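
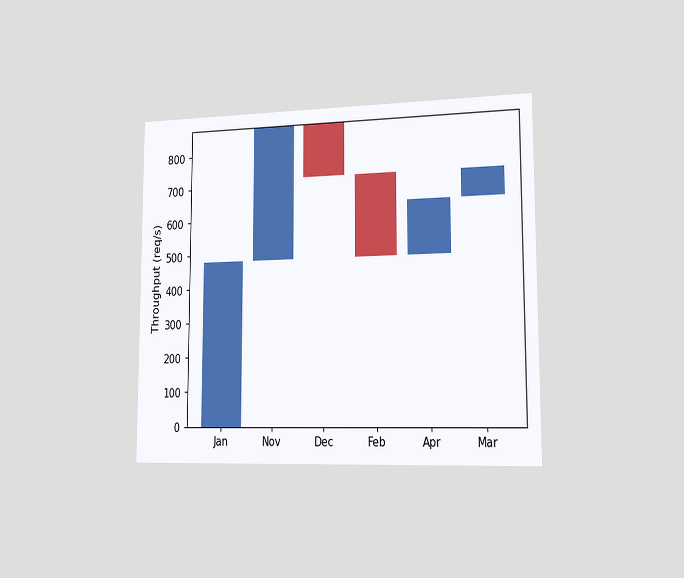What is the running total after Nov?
880req/s

The chart is viewed slightly from the right. After Nov the running total reaches 880req/s.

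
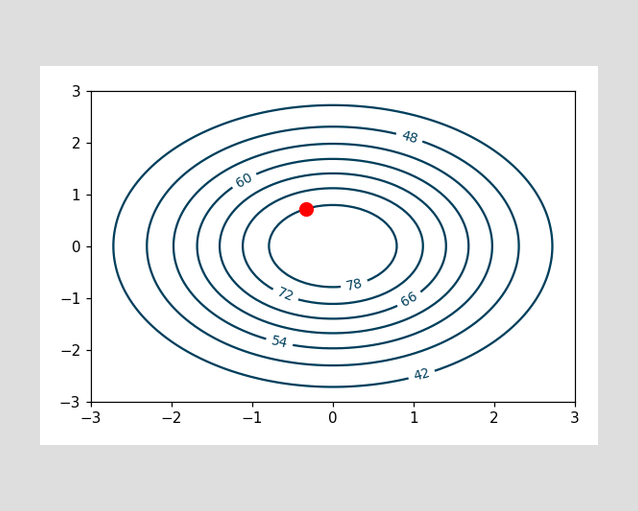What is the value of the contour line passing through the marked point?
78

The marked point sits on the contour labelled 78.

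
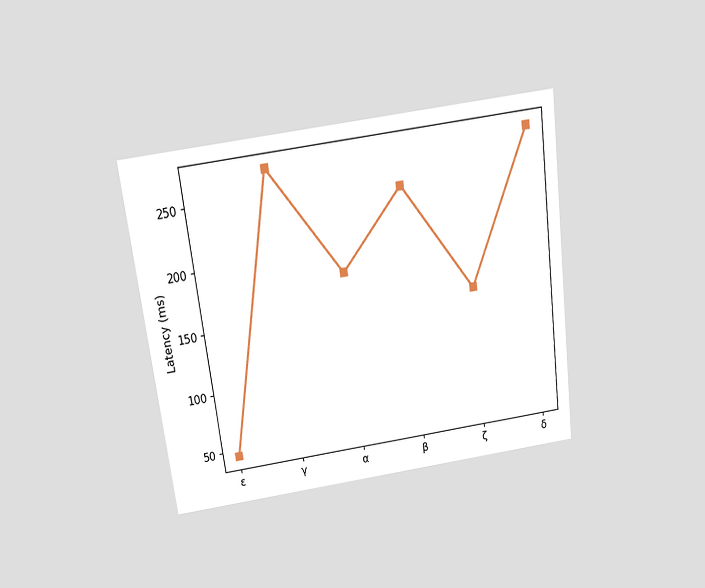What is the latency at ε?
45ms

The chart is tilted about 7° counter-clockwise and viewed slightly from above. At ε, the line is at 45ms.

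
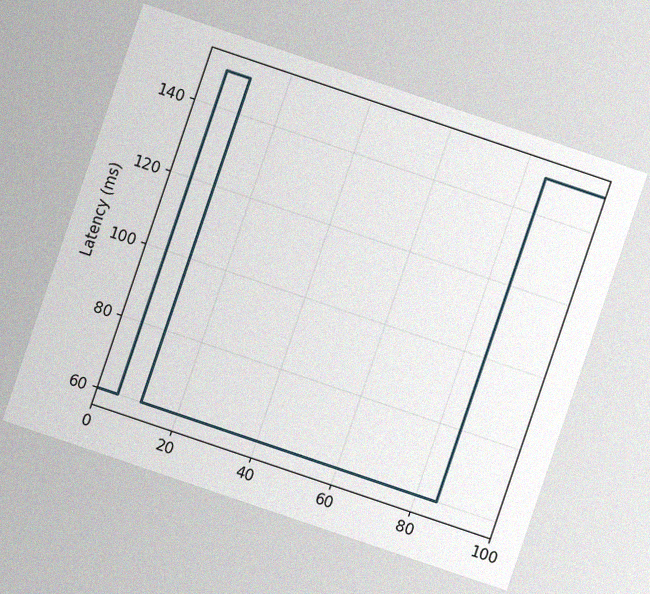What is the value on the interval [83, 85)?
60ms

The chart is tilted about 19° clockwise, with some photo noise. On [83, 85) the step sits at 60ms.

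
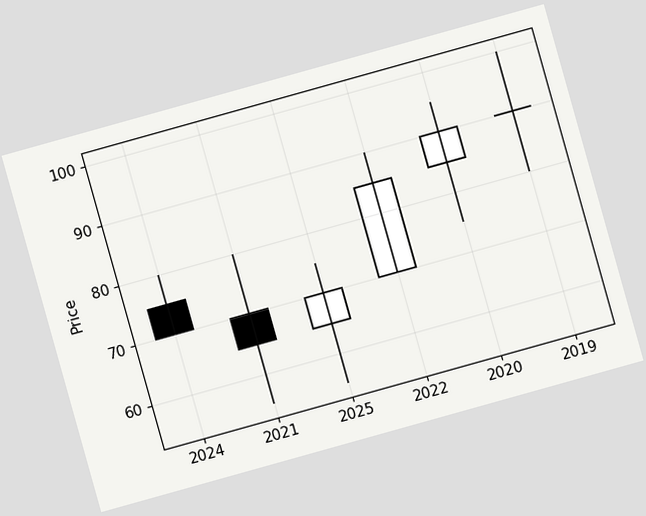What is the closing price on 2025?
The chart is tilted about 16° counter-clockwise. The 2025 candle closes at 70.

70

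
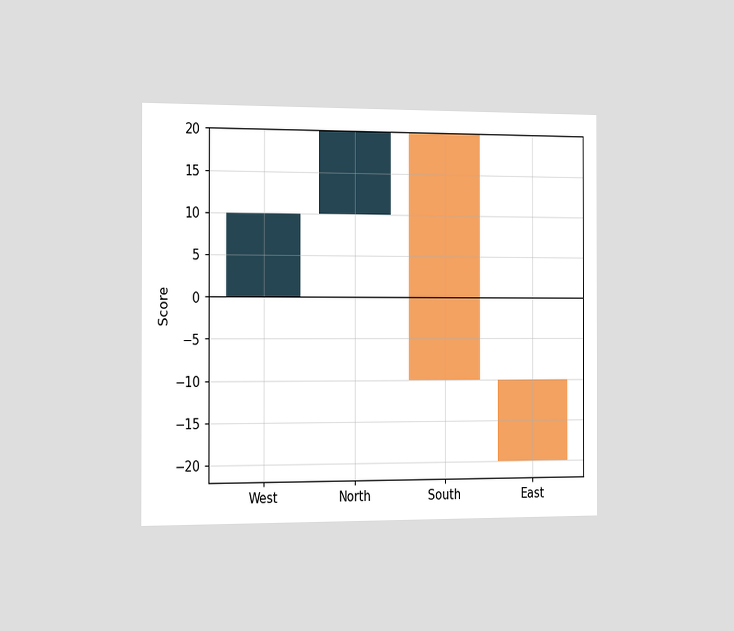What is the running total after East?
The chart is viewed slightly from the left. After East the running total reaches -20.

-20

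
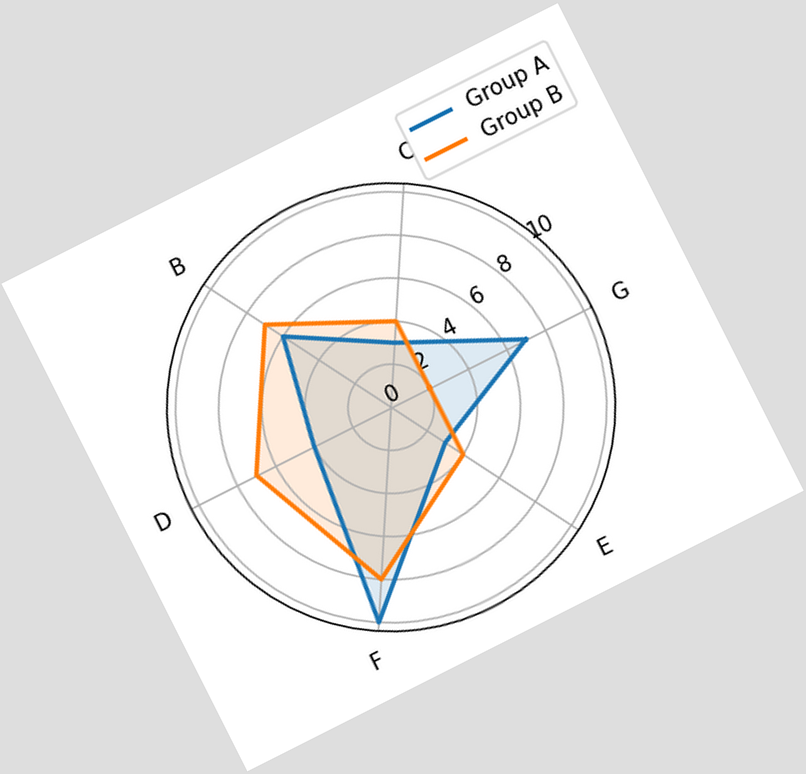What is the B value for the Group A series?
The chart is tilted about 27° counter-clockwise. On the B axis, Group A reaches 6.

6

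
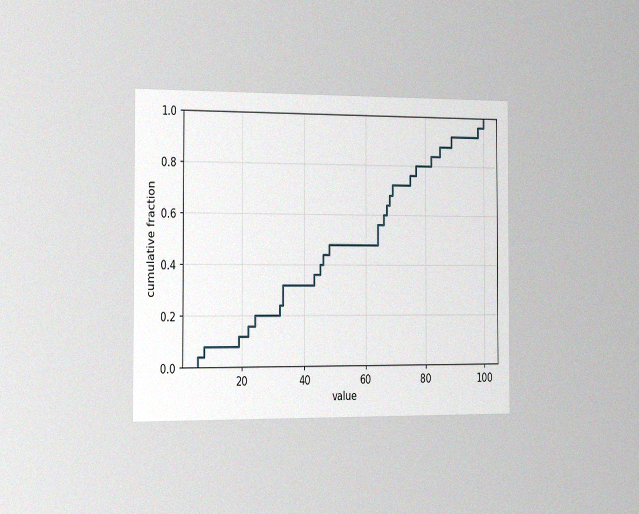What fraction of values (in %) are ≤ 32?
The chart is viewed slightly from the left, with some photo noise. At x=32 the ECDF step is at 24%.

24%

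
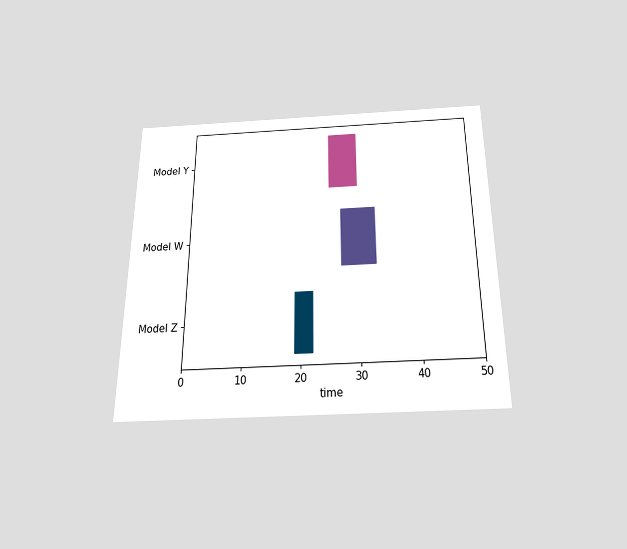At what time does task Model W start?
The chart is viewed slightly from below. The Model W bar begins at t=27.

27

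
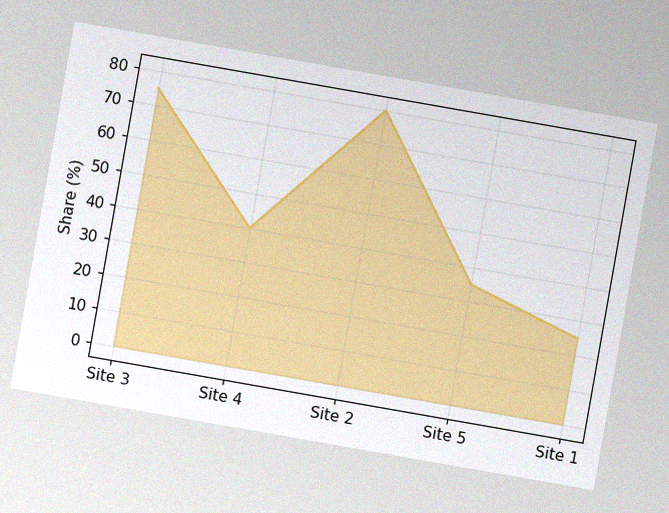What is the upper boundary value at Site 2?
80%

The chart is tilted about 10° clockwise, with some photo noise. At Site 2 the upper boundary is at 80%.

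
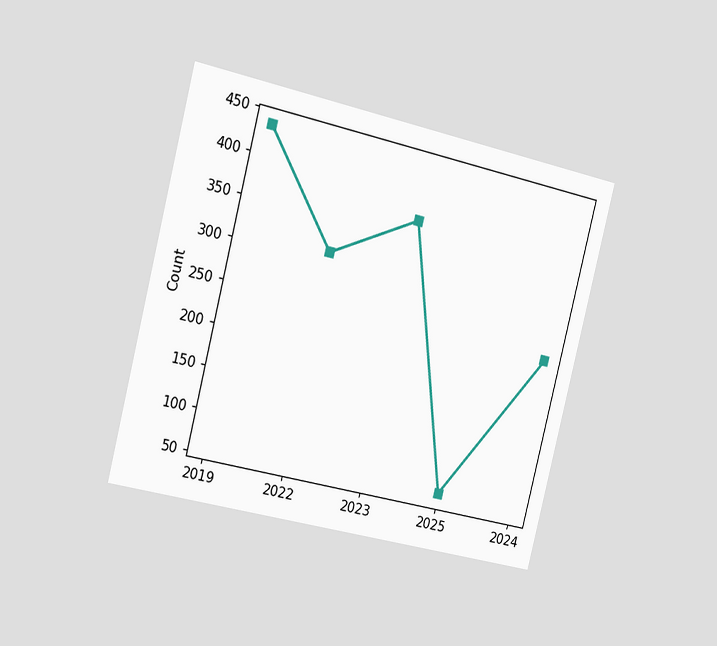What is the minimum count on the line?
The chart is tilted about 14° clockwise and viewed slightly from the left. The lowest point is at 2025, and reading across to the y-axis gives 62.

62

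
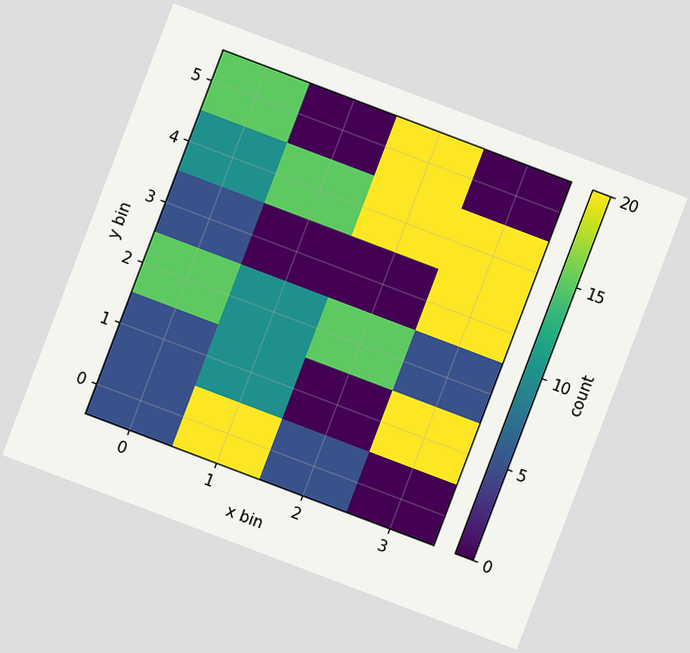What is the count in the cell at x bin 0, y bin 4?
10

The chart is tilted about 21° clockwise. Matching the cell (0, 4) against the colorbar gives 10.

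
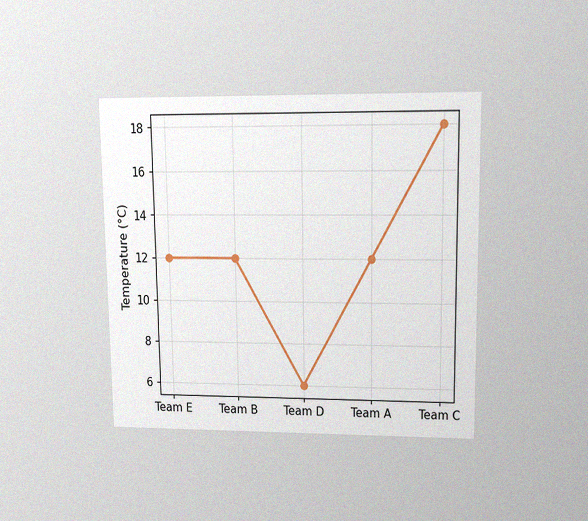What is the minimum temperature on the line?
6°C

The chart is viewed at a slight angle, with some photo noise. The lowest point is at Team D, and reading across to the y-axis gives 6°C.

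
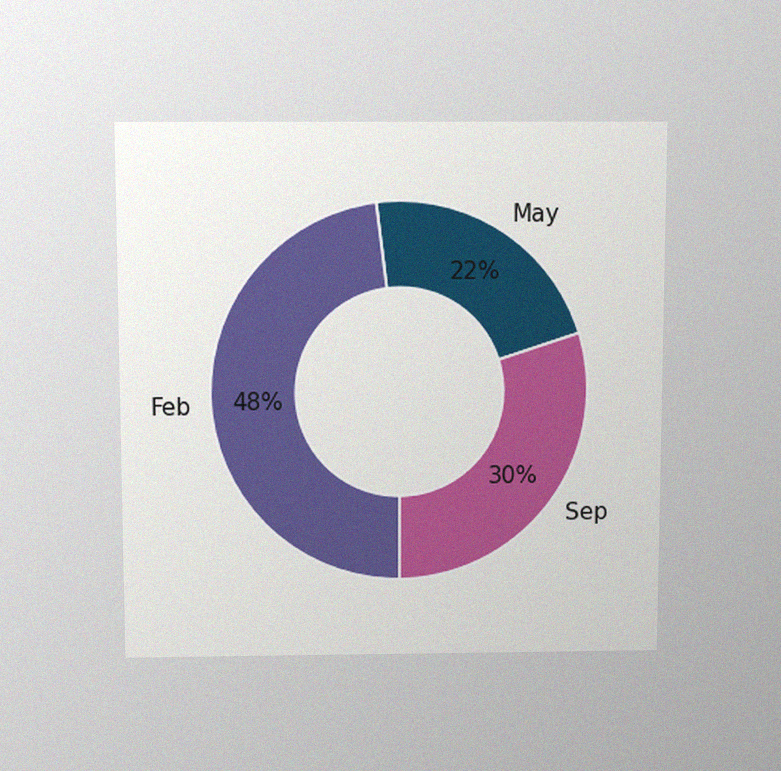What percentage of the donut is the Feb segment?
The chart is viewed slightly from above, with some photo noise. The Feb segment takes up 48% of the ring.

48%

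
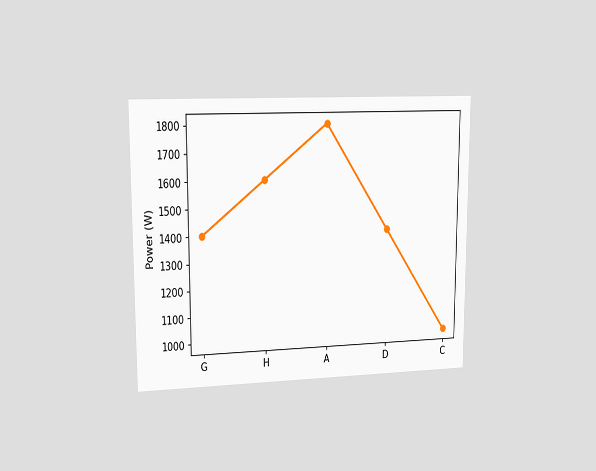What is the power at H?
The chart is viewed at a slight angle. At H, the line is at 1600W.

1600W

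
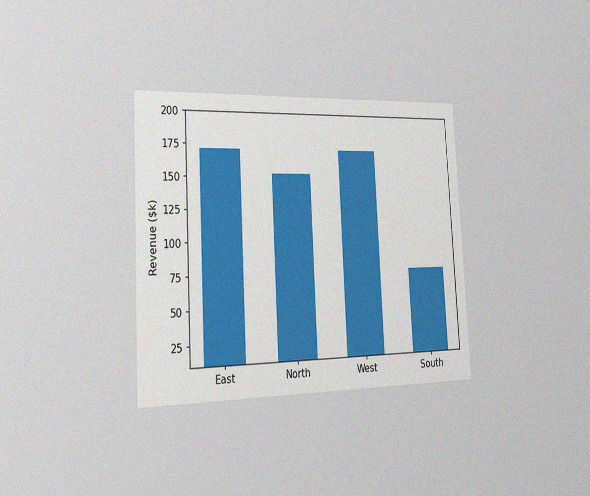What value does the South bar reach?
$76k

The chart is tilted about 3° counter-clockwise and viewed slightly from the left, with some photo noise. Reading along the chart's y-axis, the South bar reaches $76k.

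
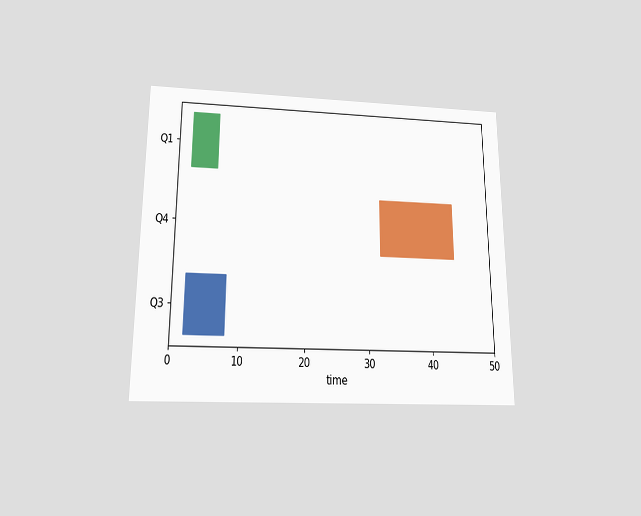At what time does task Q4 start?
The chart is viewed slightly from below. The Q4 bar begins at t=32.

32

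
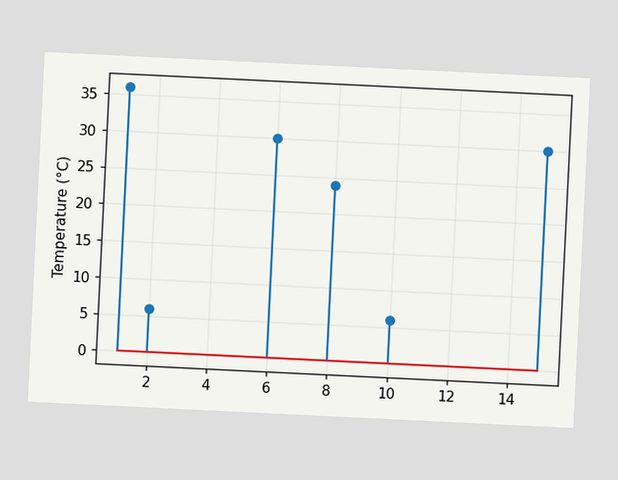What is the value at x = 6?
30°C

The chart is tilted about 3° clockwise. The stem at x=6 reaches 30°C.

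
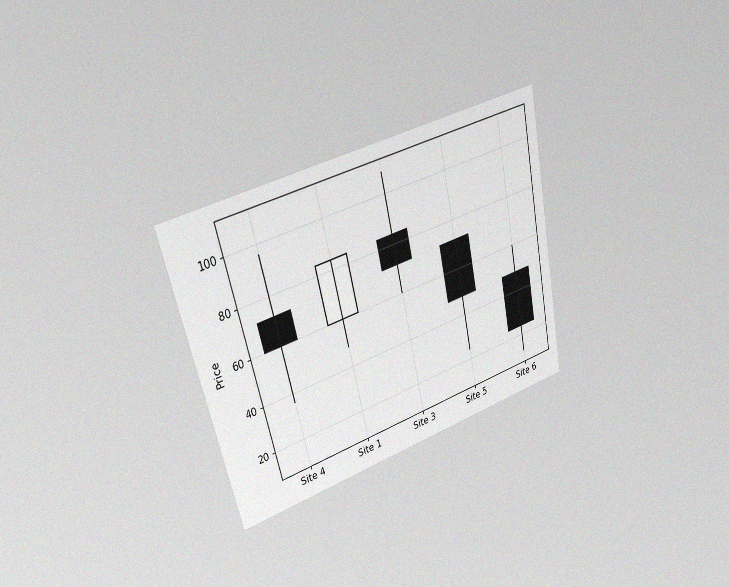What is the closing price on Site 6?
24

The chart is tilted about 13° counter-clockwise and viewed slightly from the left, with some photo noise. The Site 6 candle closes at 24.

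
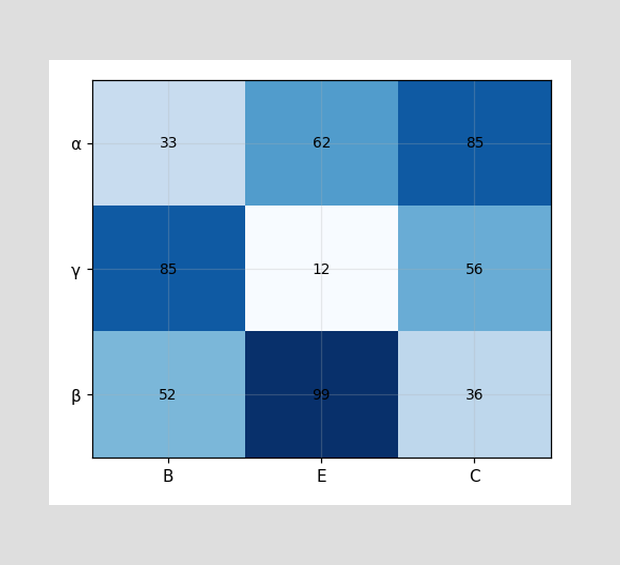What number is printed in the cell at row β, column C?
36

The (β, C) cell reads 36.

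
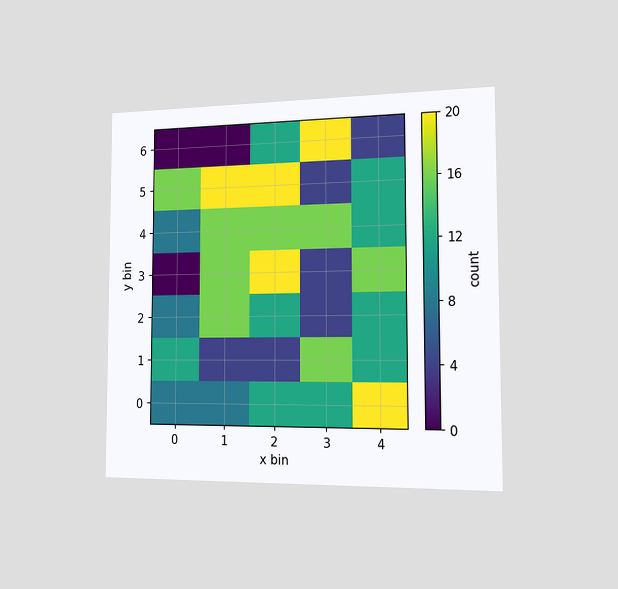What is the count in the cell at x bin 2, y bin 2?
The chart is viewed slightly from the right. Matching the cell (2, 2) against the colorbar gives 12.

12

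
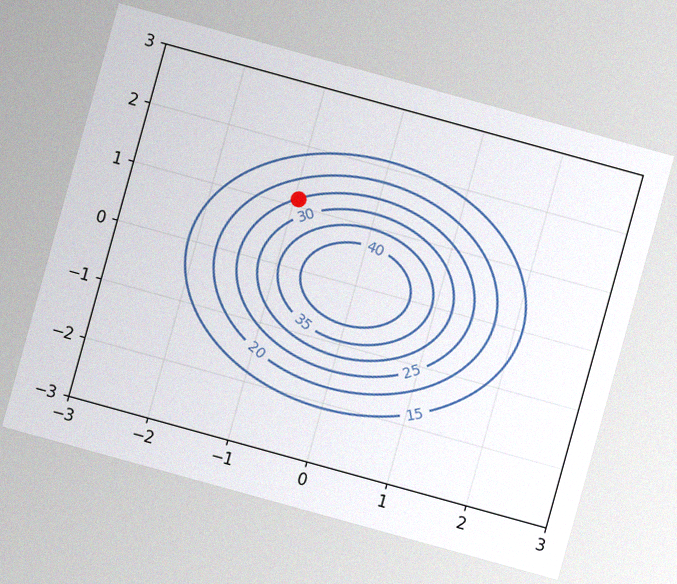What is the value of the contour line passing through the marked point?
The chart is tilted about 15° clockwise, with some photo noise. The marked point sits on the contour labelled 25.

25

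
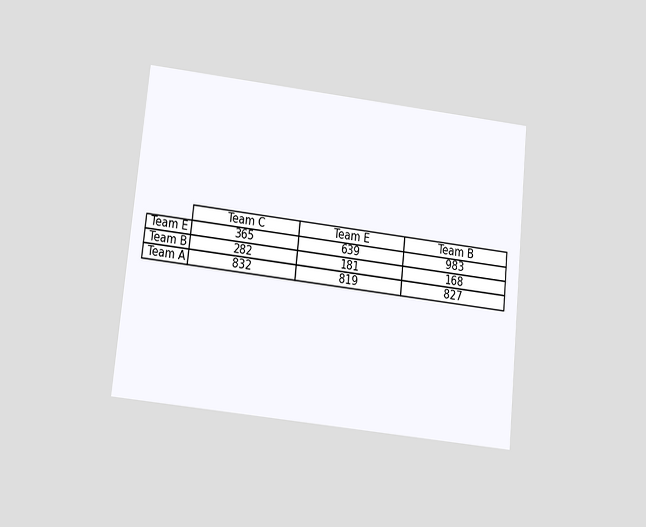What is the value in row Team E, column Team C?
The chart is tilted about 6° clockwise and viewed slightly from below. The (Team E, Team C) cell reads 365.

365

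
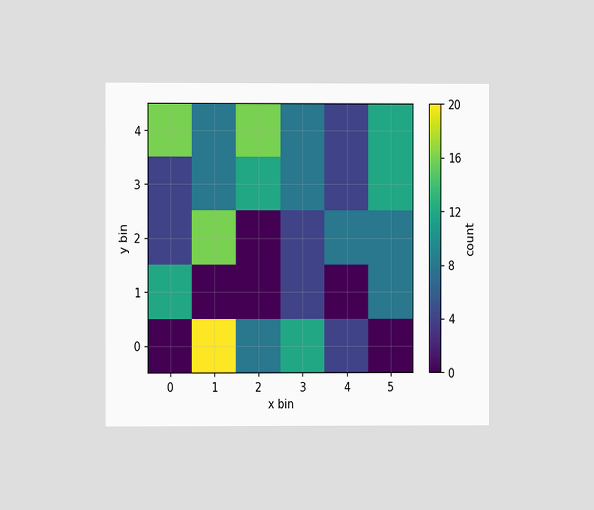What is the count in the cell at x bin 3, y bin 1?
4

The chart is viewed at a slight angle. Matching the cell (3, 1) against the colorbar gives 4.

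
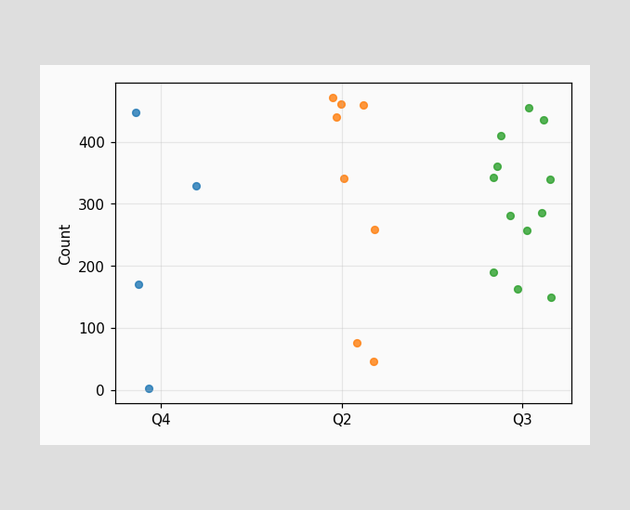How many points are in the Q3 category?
12

Counting the markers in the Q3 column gives 12.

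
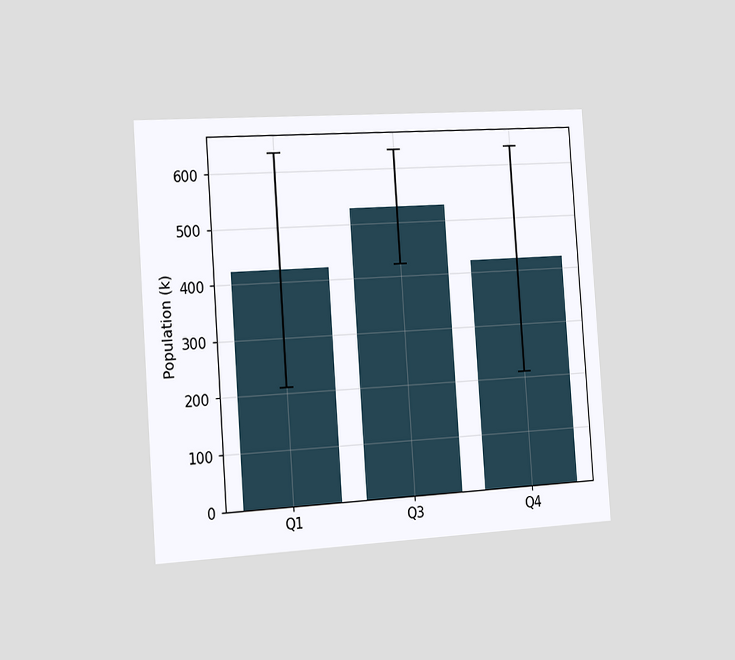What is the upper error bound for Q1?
636k

The chart is tilted about 4° counter-clockwise and viewed slightly from the left. The Q1 bar's upper whisker reaches 636k.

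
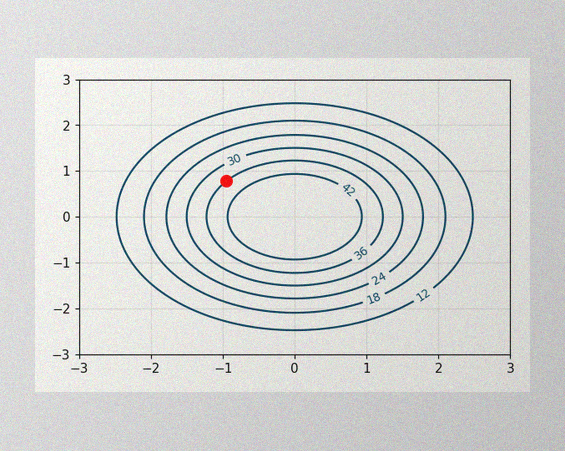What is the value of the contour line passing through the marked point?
36

The image has some photo noise and uneven lighting. The marked point sits on the contour labelled 36.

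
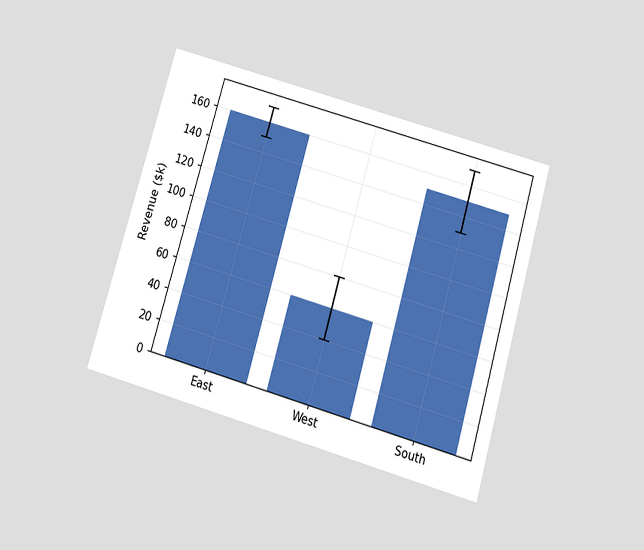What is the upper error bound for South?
$170k

The chart is tilted about 16° clockwise and viewed slightly from below. The South bar's upper whisker reaches $170k.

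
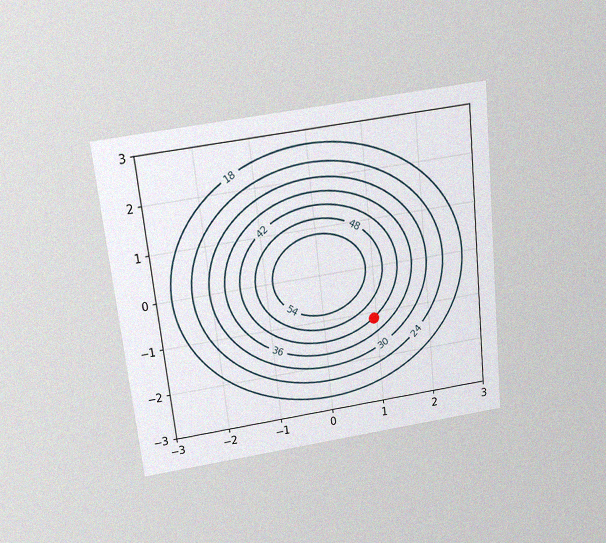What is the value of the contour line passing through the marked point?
The chart is tilted about 6° counter-clockwise and viewed slightly from above, with some photo noise. The marked point sits on the contour labelled 42.

42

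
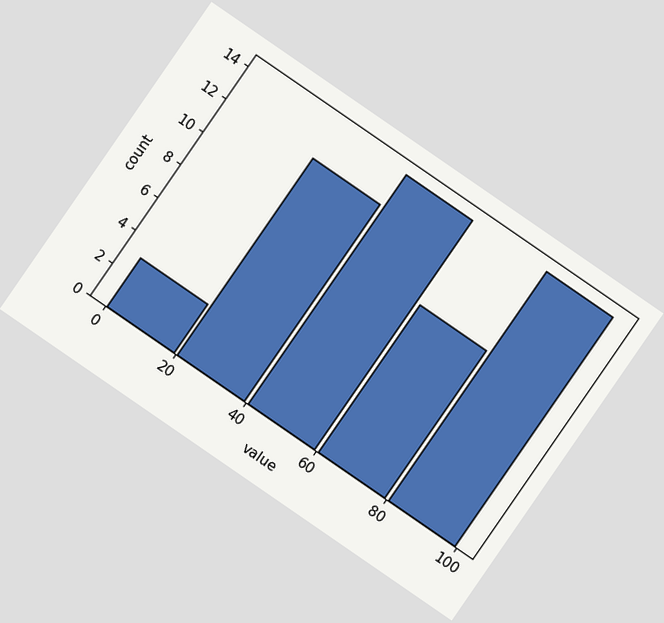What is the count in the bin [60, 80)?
The chart is tilted about 35° clockwise. The [60, 80) bin has height 9.

9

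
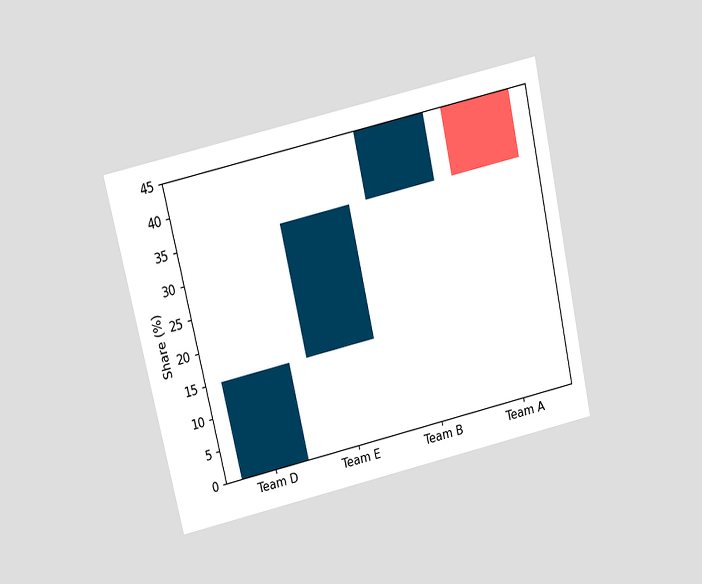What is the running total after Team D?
15%

The chart is tilted about 13° counter-clockwise and viewed slightly from above. After Team D the running total reaches 15%.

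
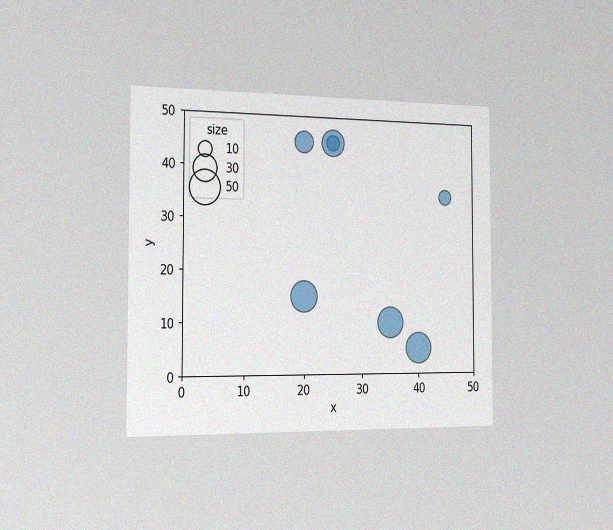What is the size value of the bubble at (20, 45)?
The chart is viewed slightly from the left, with some photo noise. Matching the bubble at (20, 45) against the size legend gives 20.

20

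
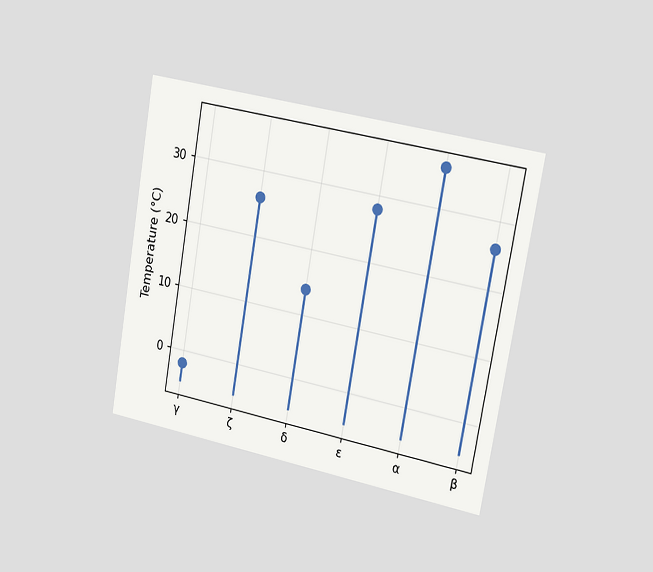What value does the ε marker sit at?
28°C

The chart is tilted about 10° clockwise and viewed slightly from the right. The ε marker sits at 28°C.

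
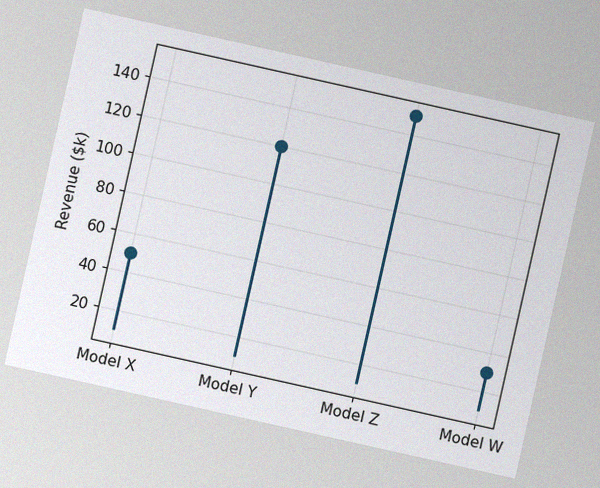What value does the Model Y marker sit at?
$120k

The chart is tilted about 13° clockwise, with some photo noise. The Model Y marker sits at $120k.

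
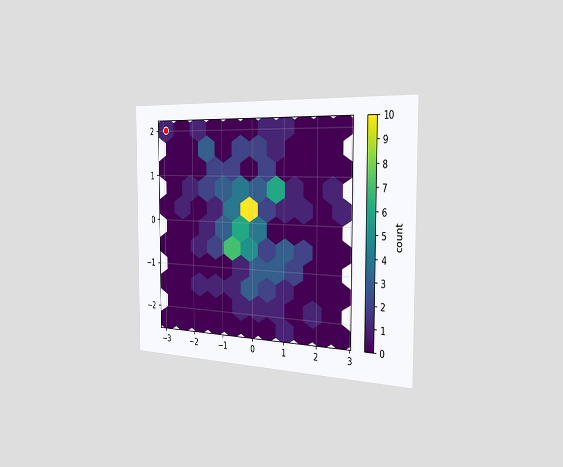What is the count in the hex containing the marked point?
The chart is viewed slightly from the right. The marked hex reads 1 on the colorbar.

1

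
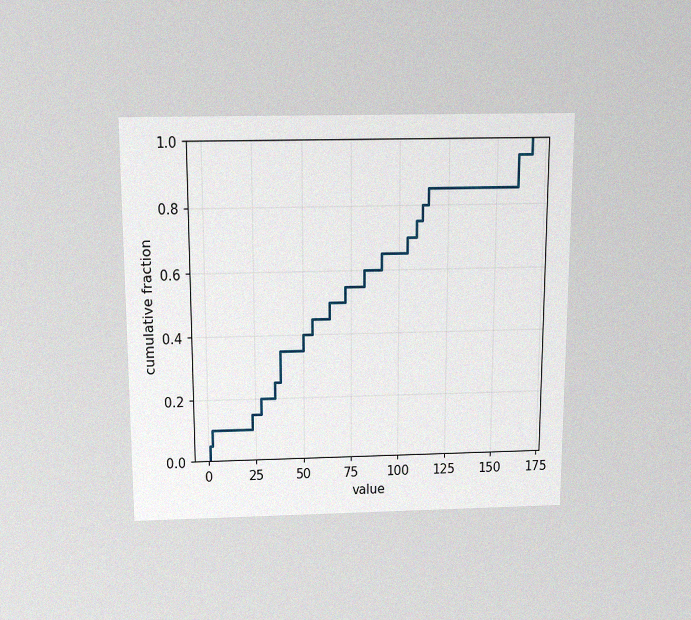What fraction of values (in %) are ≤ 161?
The chart is viewed slightly from above, with some photo noise. At x=161 the ECDF step is at 95%.

95%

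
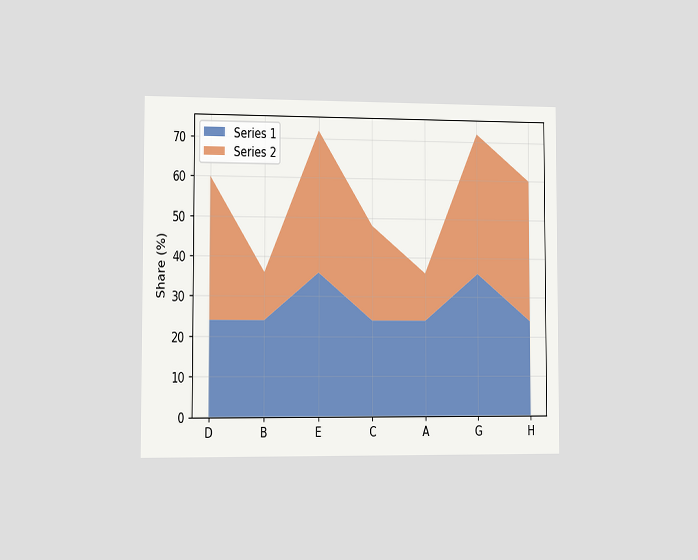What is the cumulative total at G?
The chart is viewed slightly from the left. The stacked total at G reaches 72%.

72%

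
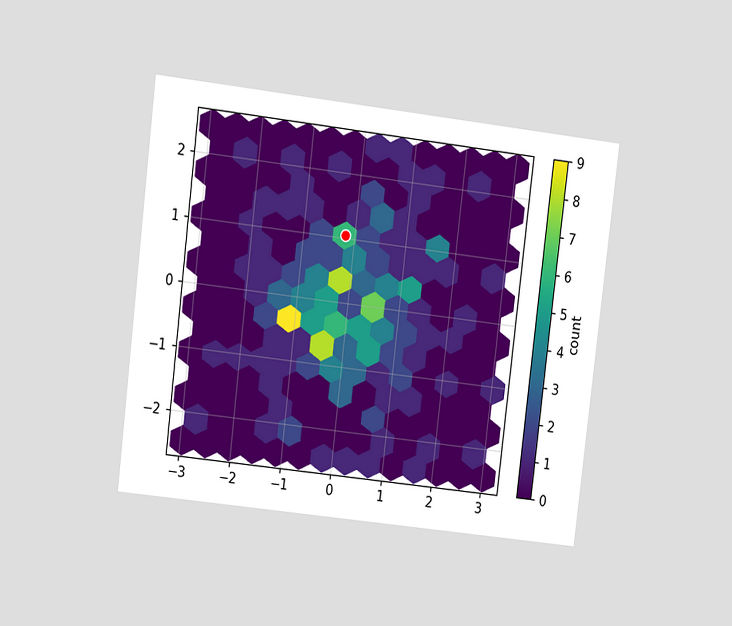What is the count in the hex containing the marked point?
6

The chart is tilted about 7° clockwise and viewed at a slight angle. The marked hex reads 6 on the colorbar.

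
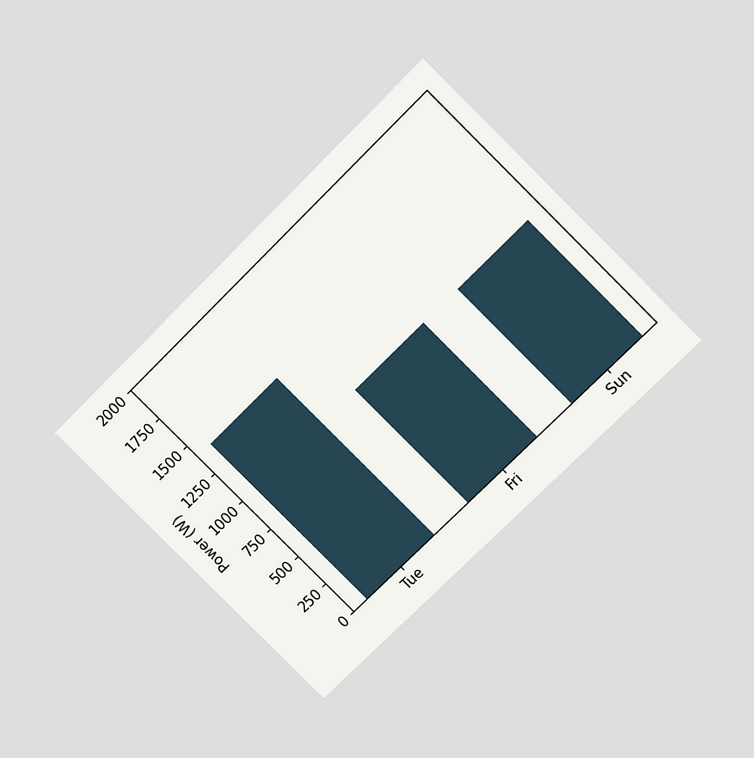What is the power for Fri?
The chart is tilted about 45° counter-clockwise and viewed slightly from above. Reading along the chart's y-axis, the Fri bar reaches 1000W.

1000W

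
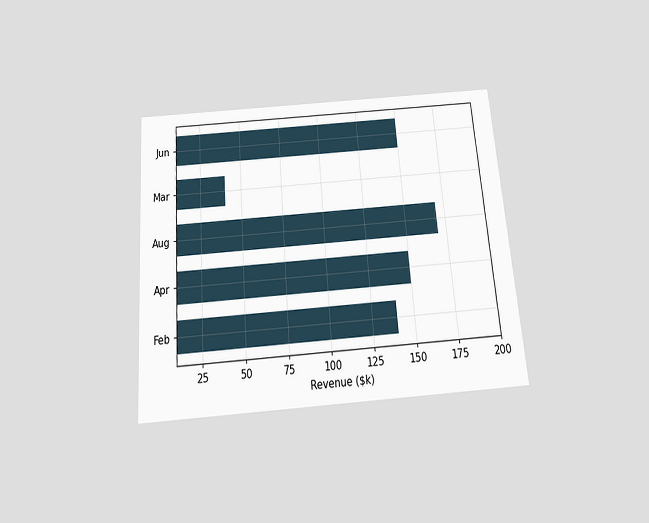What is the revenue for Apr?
$150k

The chart is tilted about 4° counter-clockwise and viewed slightly from below. Reading along the chart's x-axis, the Apr bar reaches $150k.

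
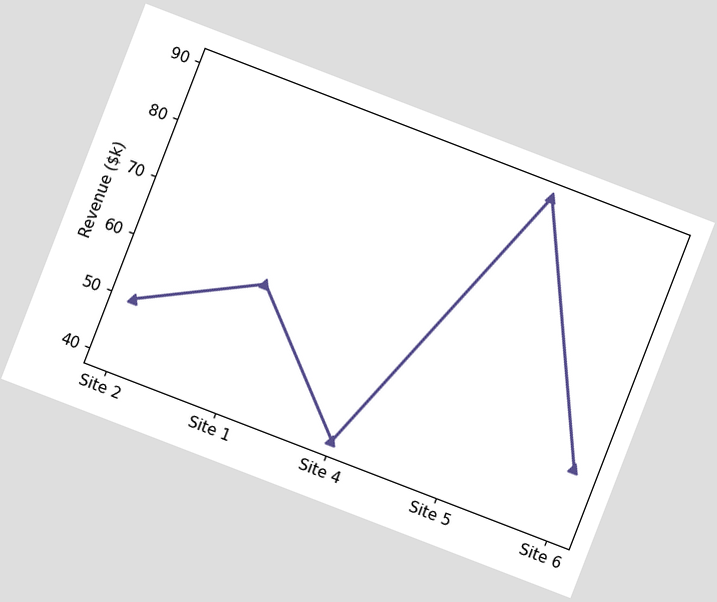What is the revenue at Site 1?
$60k

The chart is tilted about 21° clockwise. At Site 1, the line is at $60k.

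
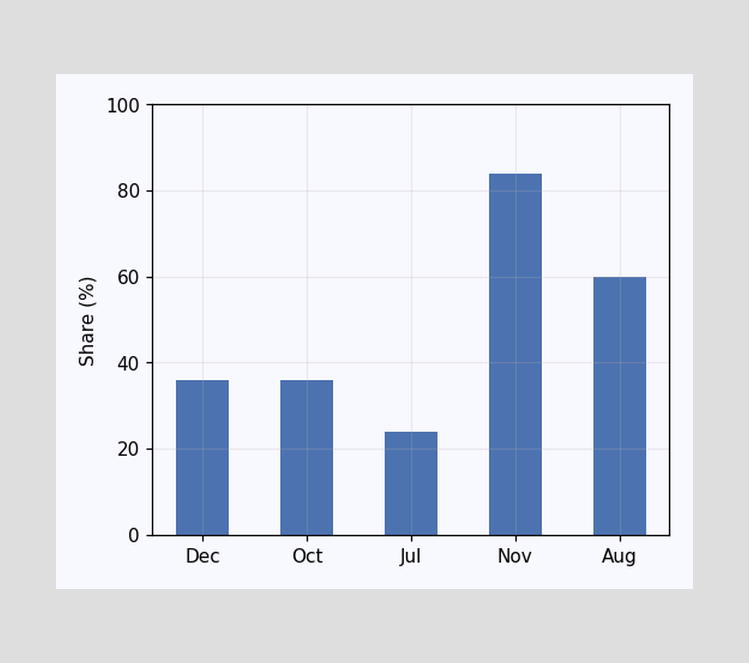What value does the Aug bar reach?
60%

Reading along the chart's y-axis, the Aug bar reaches 60%.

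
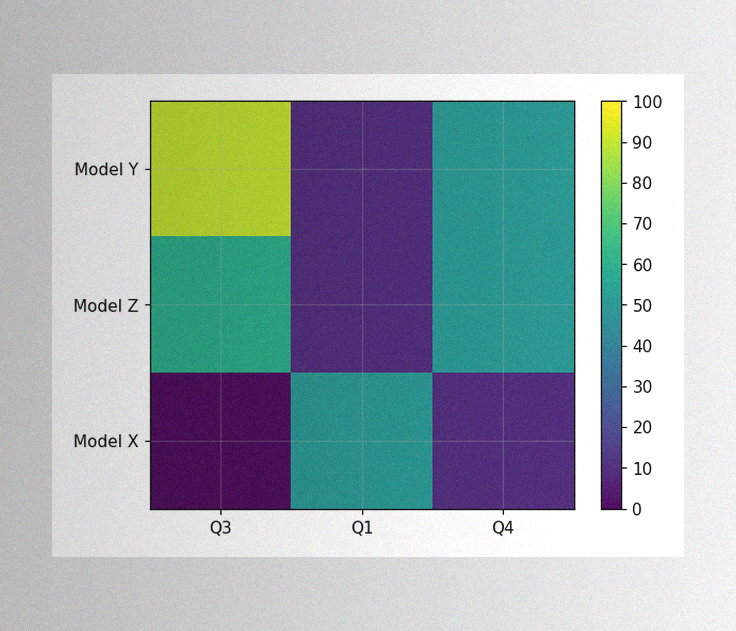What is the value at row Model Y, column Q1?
The image has some photo noise and uneven lighting. Matching cell (Model Y, Q1) against the colorbar gives 10.

10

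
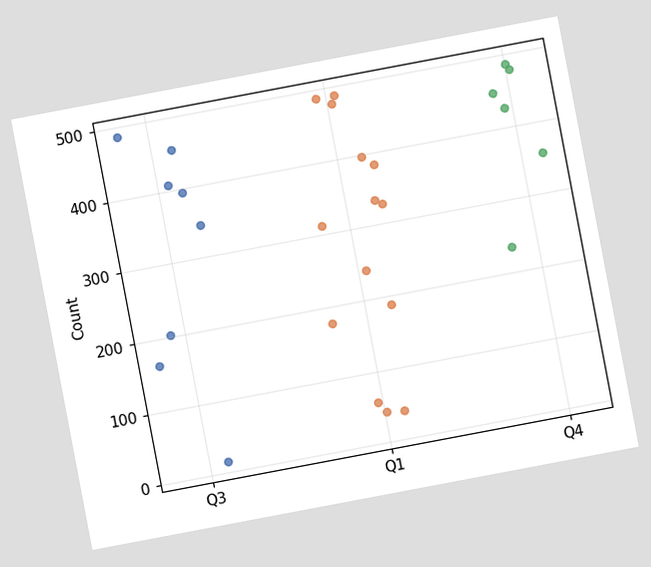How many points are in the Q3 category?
The chart is tilted about 11° counter-clockwise. Counting the markers in the Q3 column gives 8.

8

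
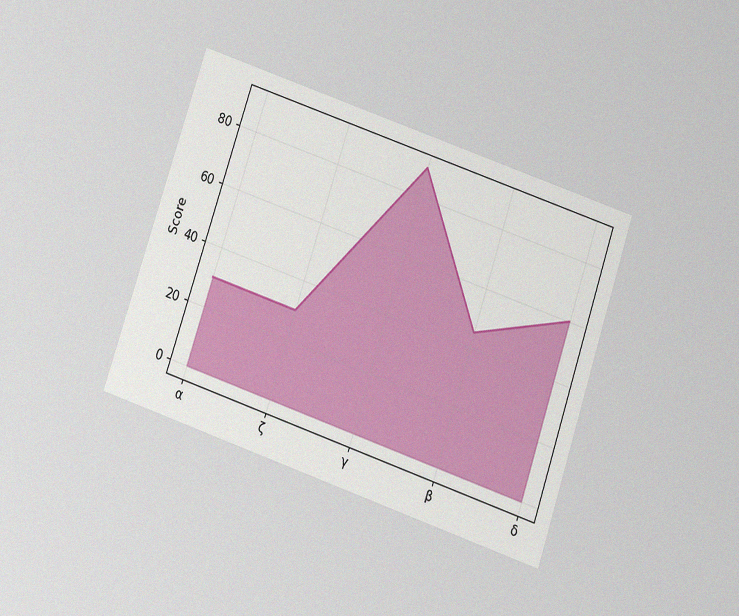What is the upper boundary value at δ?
60

The chart is tilted about 19° clockwise and viewed slightly from below, with some photo noise. At δ the upper boundary is at 60.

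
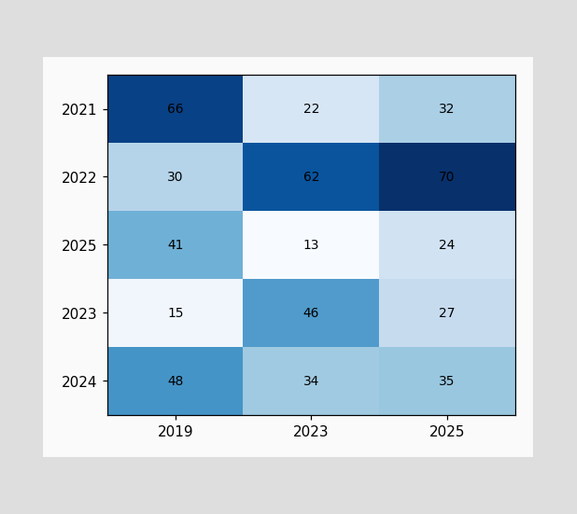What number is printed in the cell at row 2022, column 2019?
The (2022, 2019) cell reads 30.

30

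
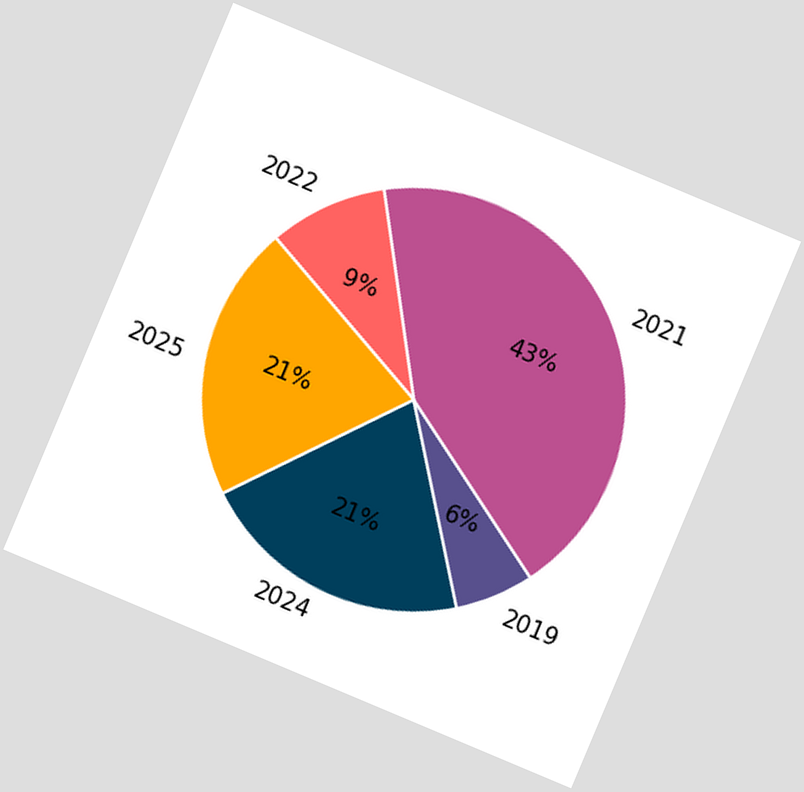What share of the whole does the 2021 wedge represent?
43%

The chart is tilted about 23° clockwise. The 2021 slice takes up 43% of the pie.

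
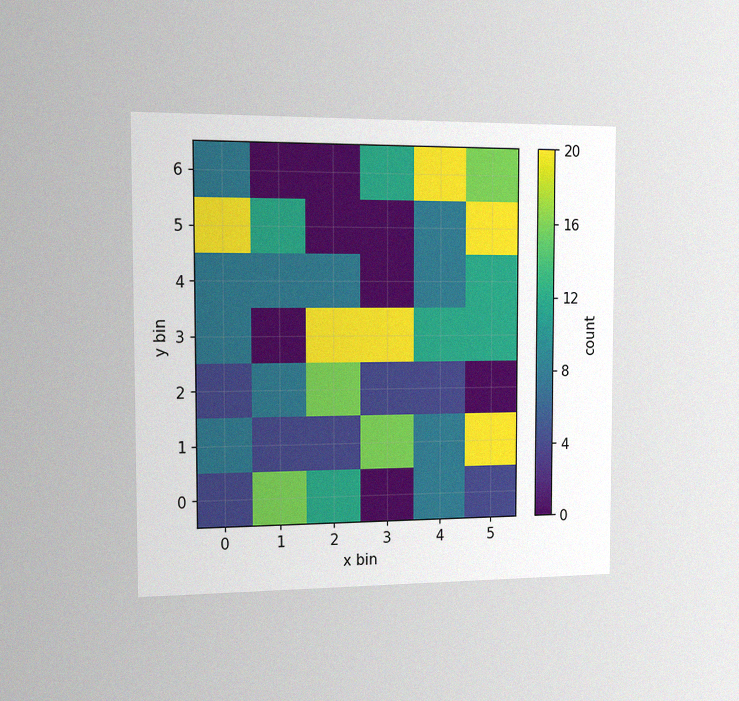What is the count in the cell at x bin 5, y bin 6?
The chart is viewed slightly from the left, with some photo noise. Matching the cell (5, 6) against the colorbar gives 16.

16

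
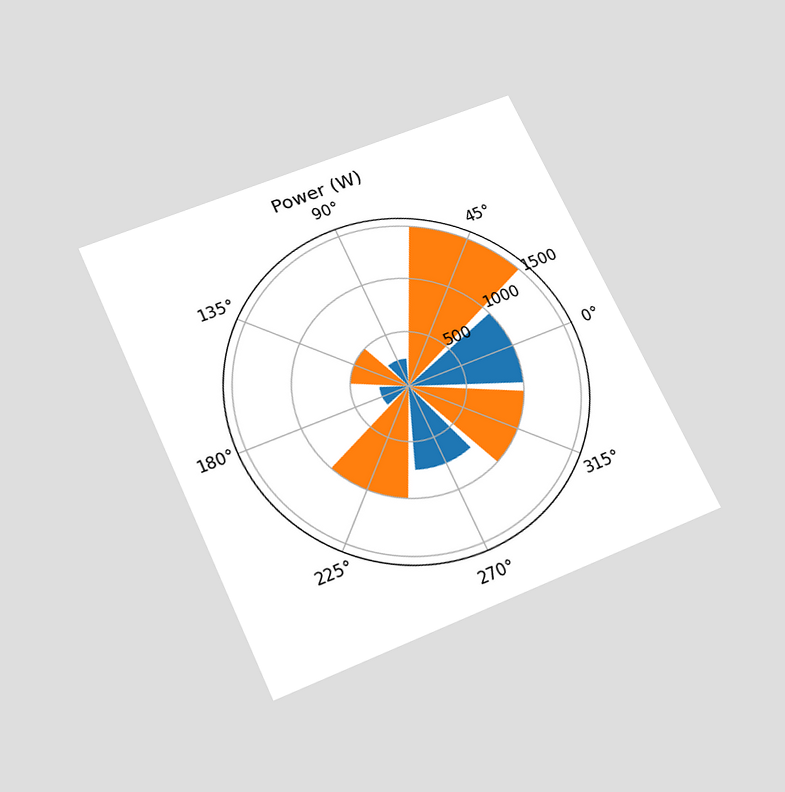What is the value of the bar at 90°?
The chart is tilted about 25° counter-clockwise and viewed slightly from below. The bar at 90° reaches 250W on the radial axis.

250W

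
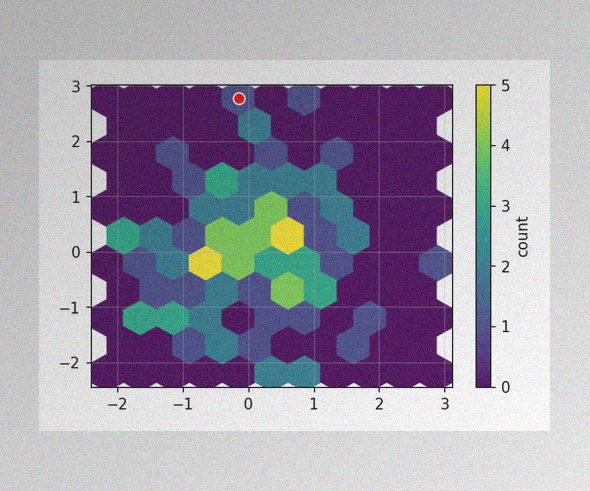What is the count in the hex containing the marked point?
The image has some photo noise and uneven lighting. The marked hex reads 1 on the colorbar.

1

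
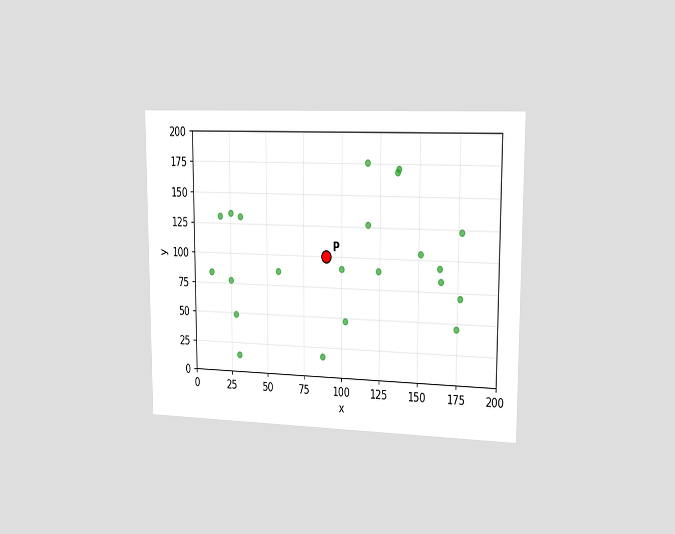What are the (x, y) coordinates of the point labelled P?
The chart is viewed slightly from the right. Following the gridlines from P to each axis, P sits at (90, 100).

(90, 100)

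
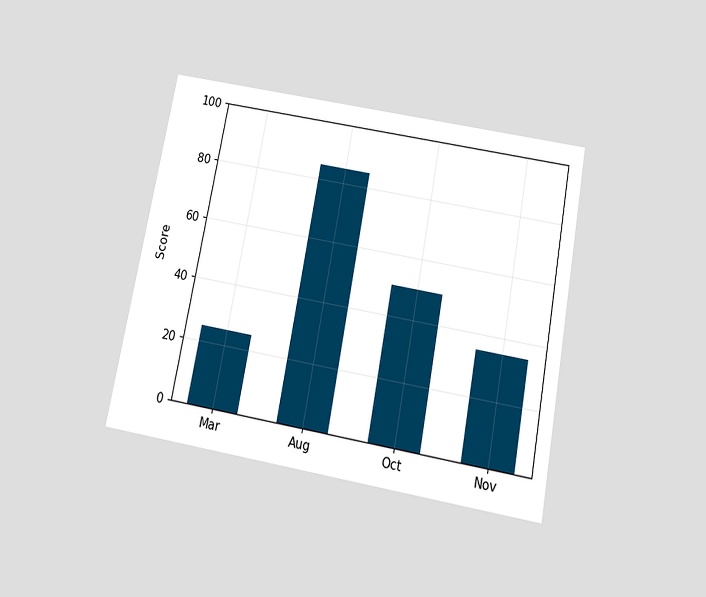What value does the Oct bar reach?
The chart is tilted about 11° clockwise and viewed slightly from below. Reading along the chart's y-axis, the Oct bar reaches 50.

50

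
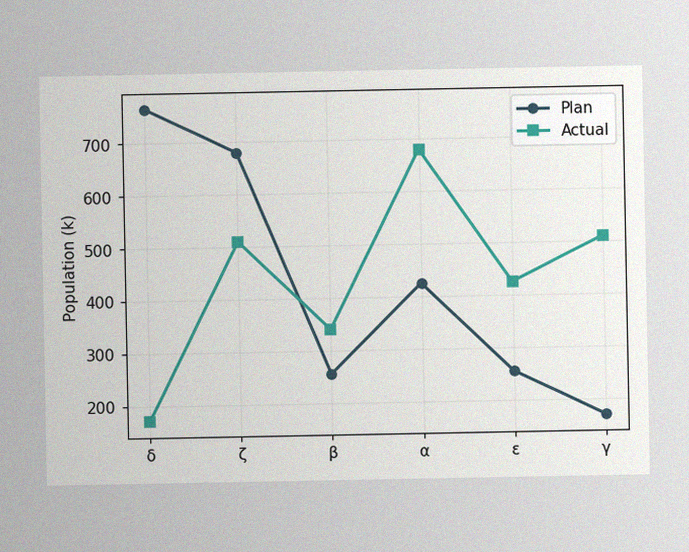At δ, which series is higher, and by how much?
The image has some photo noise and uneven lighting. At δ, Plan sits above the other line by 595k.

Plan, by 595k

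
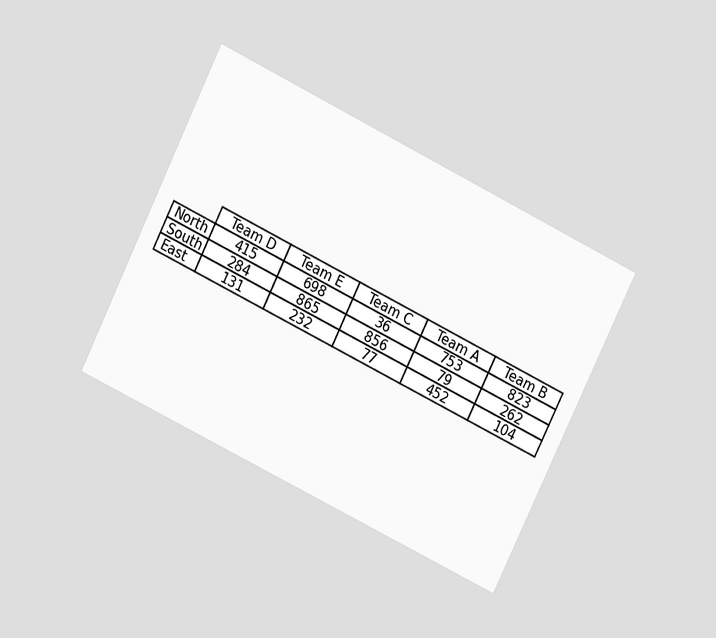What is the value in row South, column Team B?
262

The chart is tilted about 26° clockwise and viewed slightly from above. The (South, Team B) cell reads 262.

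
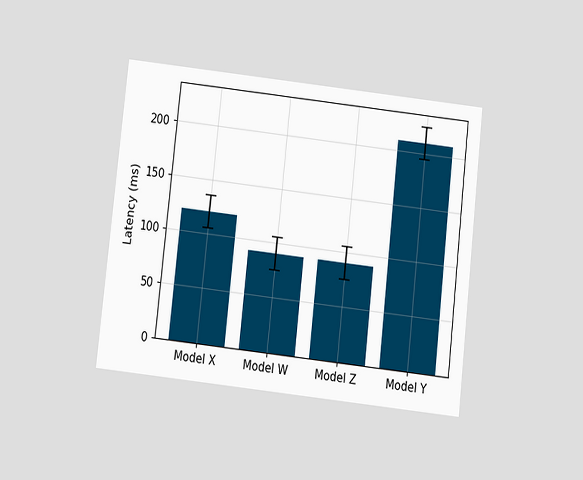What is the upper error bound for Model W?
105ms

The chart is tilted about 6° clockwise and viewed slightly from below. The Model W bar's upper whisker reaches 105ms.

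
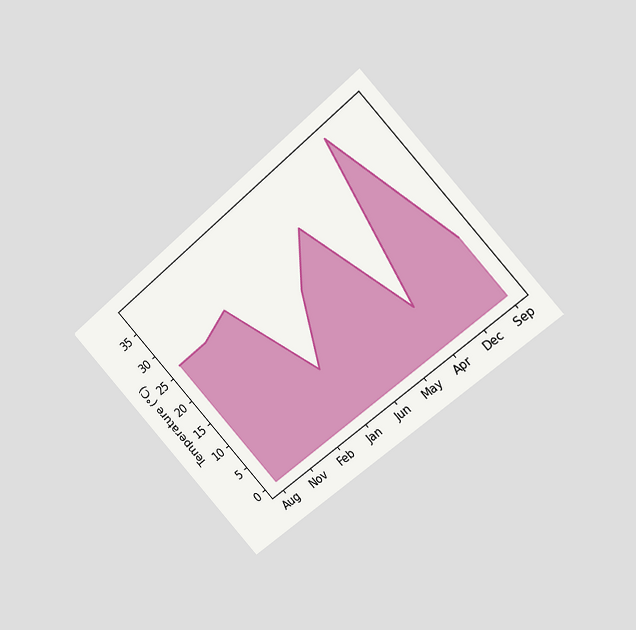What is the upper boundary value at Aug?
26°C

The chart is tilted about 42° counter-clockwise and viewed slightly from the right. At Aug the upper boundary is at 26°C.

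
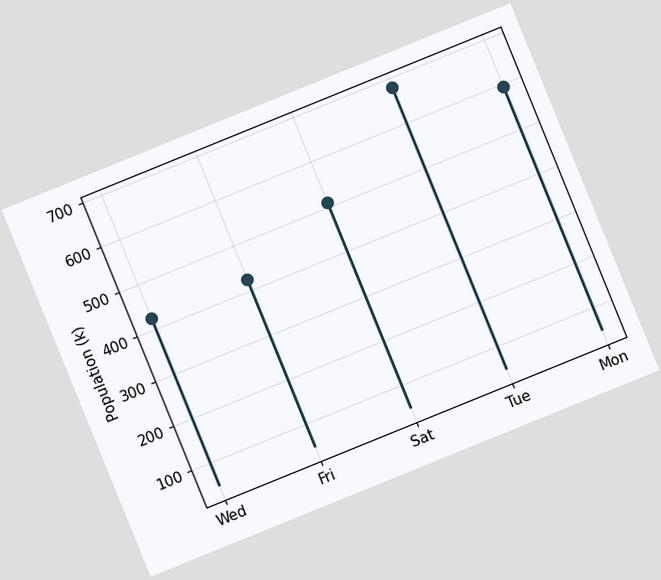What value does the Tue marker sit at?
680k

The chart is tilted about 22° counter-clockwise. The Tue marker sits at 680k.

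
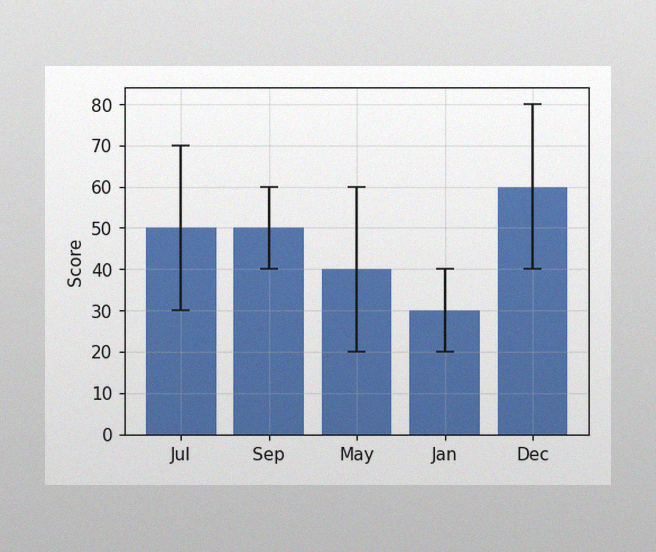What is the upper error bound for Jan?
The image has some photo noise and uneven lighting. The Jan bar's upper whisker reaches 40.

40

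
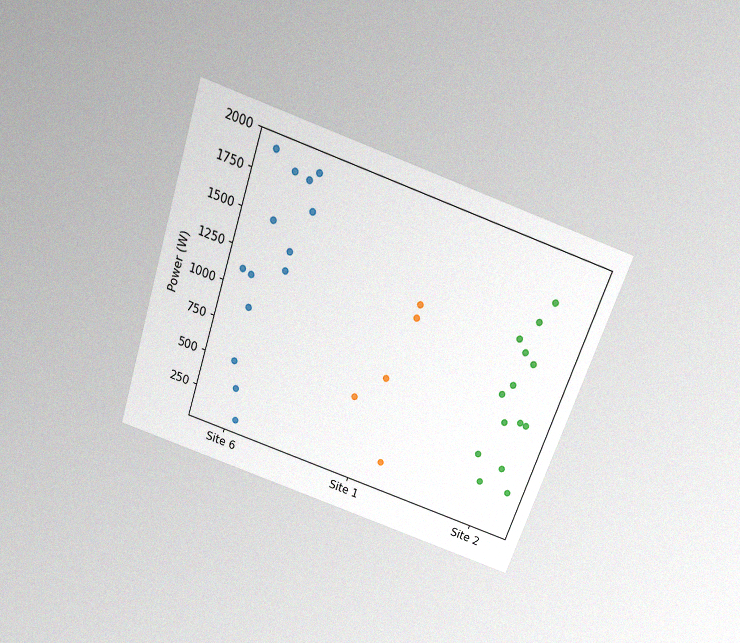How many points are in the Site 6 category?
The chart is tilted about 19° clockwise and viewed slightly from above, with some photo noise. Counting the markers in the Site 6 column gives 14.

14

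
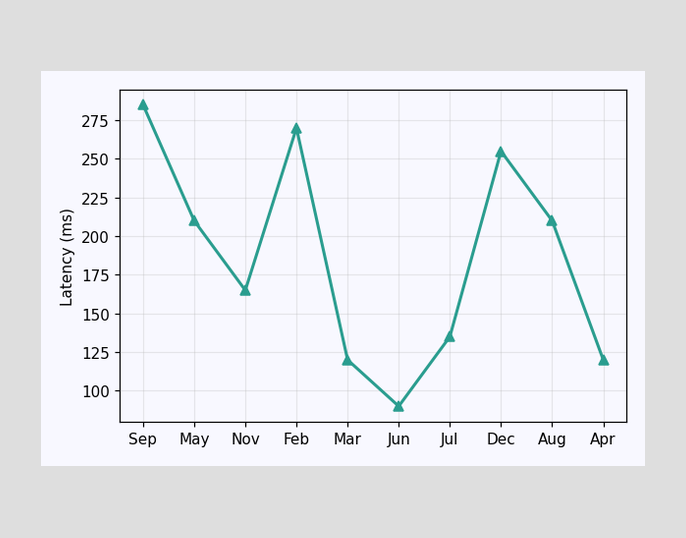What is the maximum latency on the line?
The highest point is at Sep, and reading across to the y-axis gives 285ms.

285ms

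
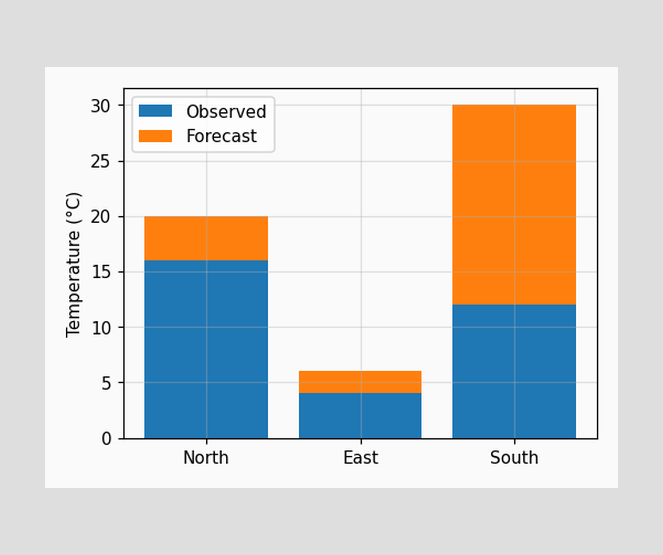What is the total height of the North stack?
The North stack's top reaches 20°C on the y-axis.

20°C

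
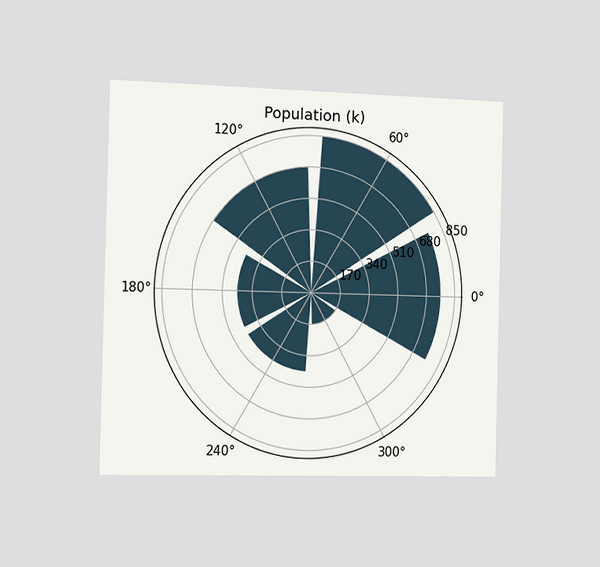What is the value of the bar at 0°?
765k

The chart is viewed slightly from the left. The bar at 0° reaches 765k on the radial axis.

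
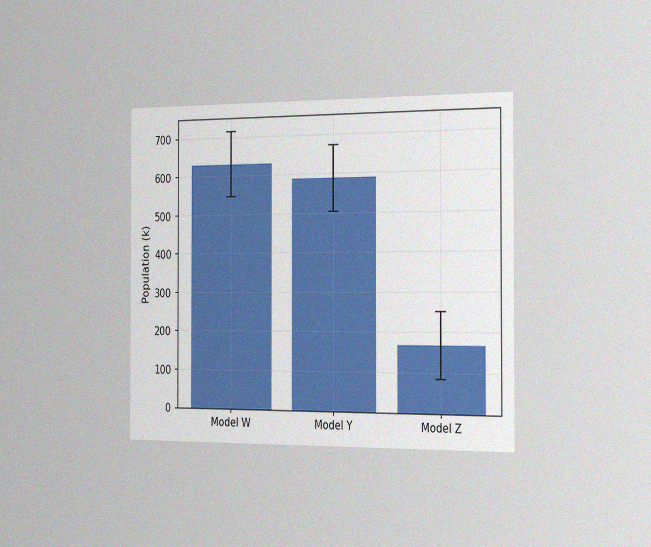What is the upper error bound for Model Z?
252k

The chart is viewed slightly from the right, with some photo noise. The Model Z bar's upper whisker reaches 252k.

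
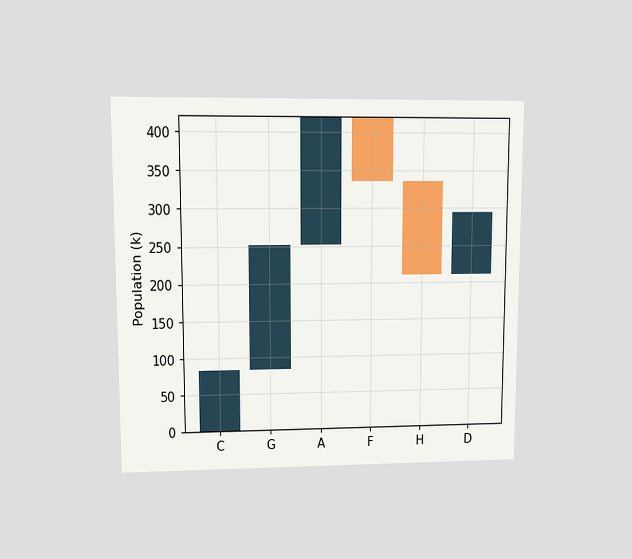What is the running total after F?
The chart is viewed at a slight angle. After F the running total reaches 336k.

336k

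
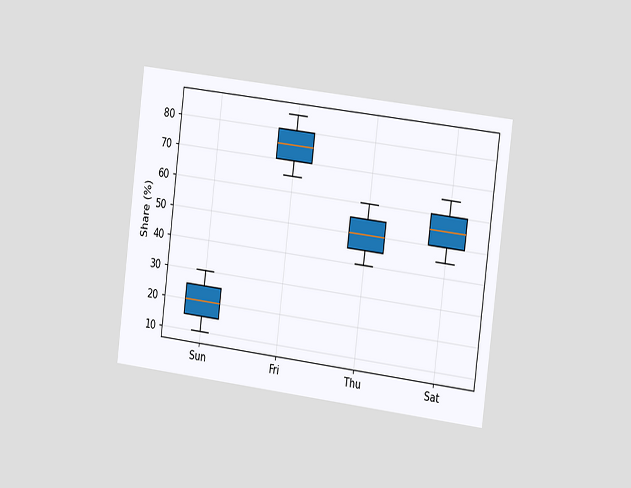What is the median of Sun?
The chart is tilted about 7° clockwise and viewed slightly from the right. The median line in the Sun box sits at 20%.

20%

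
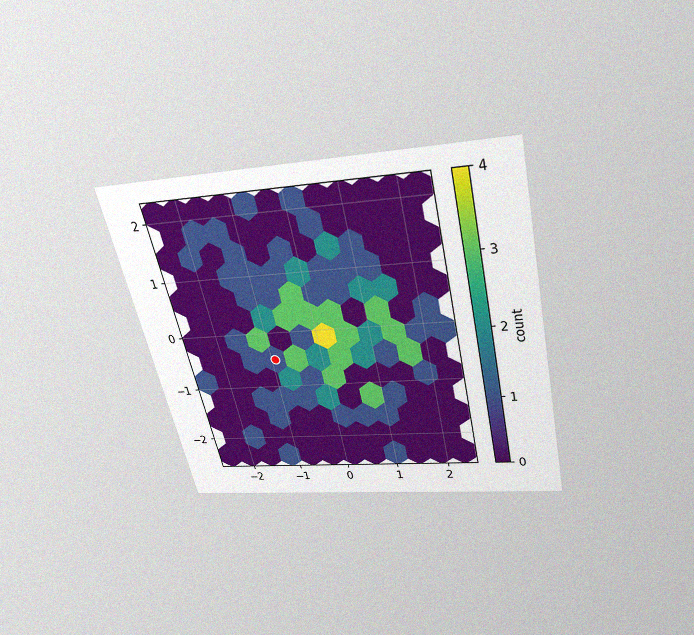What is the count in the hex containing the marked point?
1

The chart is tilted about 13° counter-clockwise and viewed slightly from above, with some photo noise. The marked hex reads 1 on the colorbar.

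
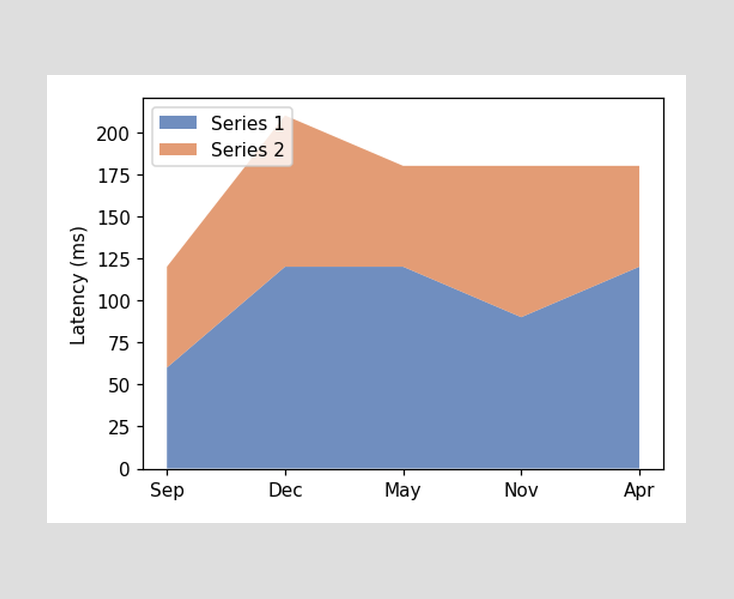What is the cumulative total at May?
The stacked total at May reaches 180ms.

180ms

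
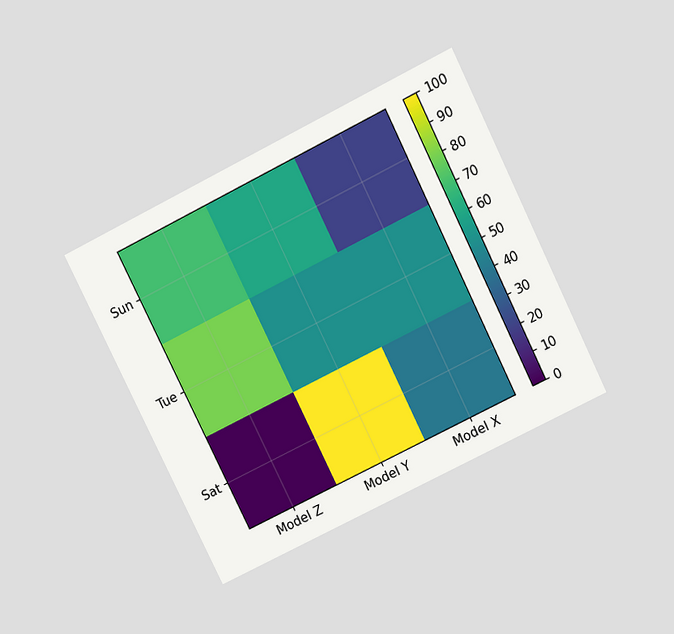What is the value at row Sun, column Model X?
20

The chart is tilted about 26° counter-clockwise and viewed slightly from above. Matching cell (Sun, Model X) against the colorbar gives 20.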